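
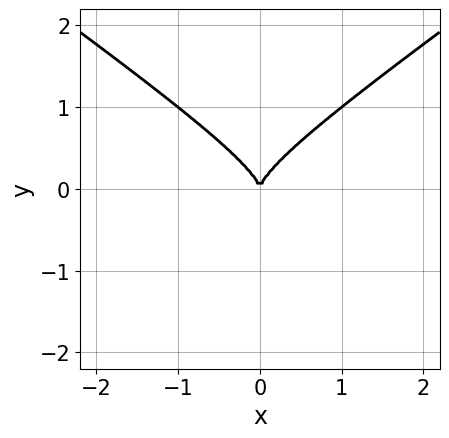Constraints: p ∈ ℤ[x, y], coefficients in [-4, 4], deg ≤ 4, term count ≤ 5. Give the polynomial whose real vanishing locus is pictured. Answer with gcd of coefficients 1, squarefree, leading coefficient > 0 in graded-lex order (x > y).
x^2*y - 2*y^3 + x^2

The degree is 3 — a generic line meets the curve in up to 3 points.
Symmetries: the x ↦ −x reflection is a symmetry, so x appears only in even powers.
Against the integer gridlines: it meets the x-axis at x = 0 (among the integer gridlines); it crosses the y-axis at the gridline y = 0.
The integer polynomial consistent with all of this is the stated p.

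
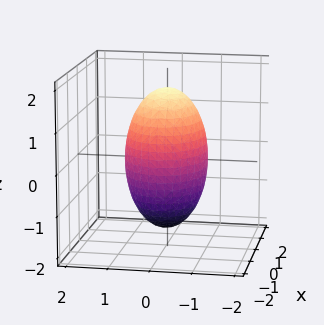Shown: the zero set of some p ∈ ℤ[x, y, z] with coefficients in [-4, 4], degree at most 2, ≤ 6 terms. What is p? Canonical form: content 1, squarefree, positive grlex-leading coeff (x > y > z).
2*x^2 + 3*y^2 + z^2 - 3

deg p = 2. A closed, bounded, convex surface; a quadric.
Symmetries: it's symmetric under x → −x, forcing even powers of x; it's symmetric under y → −y, forcing even powers of y; mirror symmetry z ↦ −z ⇒ only even powers of z.
Against the integer gridlines: the y-axis gridline crossings are at y ∈ {-1, 1}.
Solving for integer coefficients yields p as stated.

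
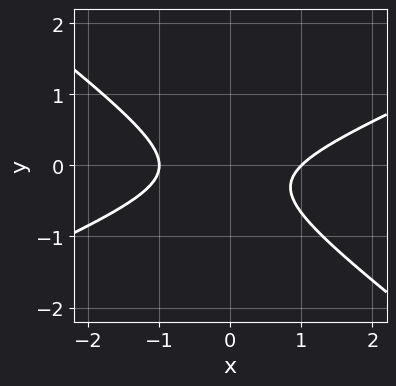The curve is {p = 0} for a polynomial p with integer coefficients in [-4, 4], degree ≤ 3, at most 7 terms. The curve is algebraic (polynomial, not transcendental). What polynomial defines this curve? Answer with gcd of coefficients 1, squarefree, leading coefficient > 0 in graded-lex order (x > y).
x^2 - x*y - 3*y^2 - y - 1

(a) Degree: a generic line meets the curve in up to 2 points, so deg p = 2.
(b) Against the integer gridlines: the x-axis gridline crossings are at x ∈ {-1, 1}; no y-intercept at any integer in the box.
(c) Together with the visible shape, these determine p as stated.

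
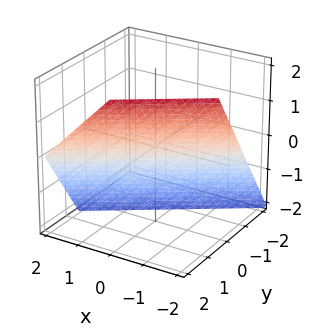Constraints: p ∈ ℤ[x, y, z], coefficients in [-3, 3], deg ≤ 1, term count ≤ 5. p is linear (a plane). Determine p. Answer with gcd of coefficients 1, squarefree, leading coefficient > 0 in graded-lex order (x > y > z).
First, degree: every cross-section is a straight line — this is a plane, so deg p = 1.
Next, observable constraints: one z-axis crossing is at z = -1; it meets the x-axis at x = -1 (among the integer gridlines).
Finally, solving for integer coefficients yields p as stated.

2*x - 3*y + 2*z + 2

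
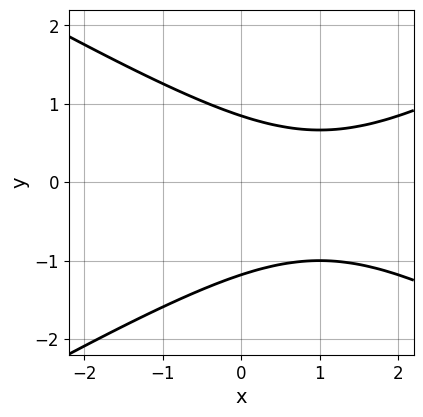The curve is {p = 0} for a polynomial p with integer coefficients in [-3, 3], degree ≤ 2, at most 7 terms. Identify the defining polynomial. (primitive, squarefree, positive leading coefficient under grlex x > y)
1. Degree: no degree-1 curve has this shape, so deg p = 2.
2. Against the integer gridlines: it misses every integer gridline on the x-axis.
3. The integer polynomial consistent with all of this is the stated p.

x^2 - 3*y^2 - 2*x - y + 3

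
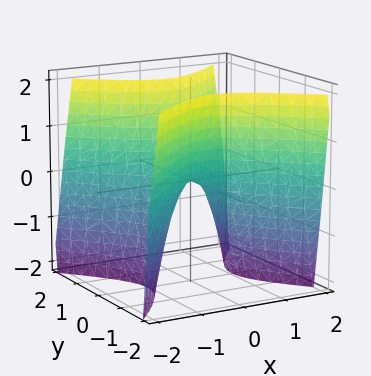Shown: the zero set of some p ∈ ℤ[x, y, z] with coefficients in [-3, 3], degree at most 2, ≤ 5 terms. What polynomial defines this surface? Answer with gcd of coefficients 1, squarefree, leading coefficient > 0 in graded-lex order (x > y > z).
First, the degree is 2 — a hyperbolic paraboloid; a quadric.
Then, symmetries: mirror symmetry x ↦ −x ⇒ only even powers of x; the y ↦ −y reflection is a symmetry, so y appears only in even powers.
Next, against the integer gridlines: it crosses the x-axis at the gridline x = 0; one y-axis crossing is at y = 0; one z-axis crossing is at z = 0.
Finally, the integer polynomial consistent with all of this is the stated p.

2*x^2 - 2*y^2 + z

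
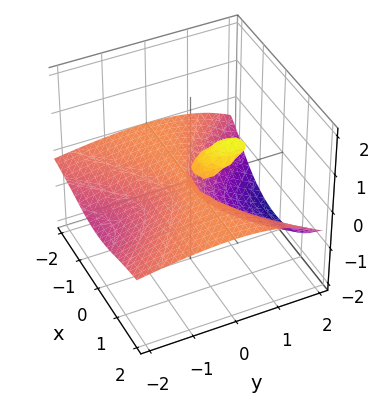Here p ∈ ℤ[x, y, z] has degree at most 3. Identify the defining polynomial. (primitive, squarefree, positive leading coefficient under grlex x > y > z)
3*x^2*z + 3*z^3 + y^2 - 3*y*z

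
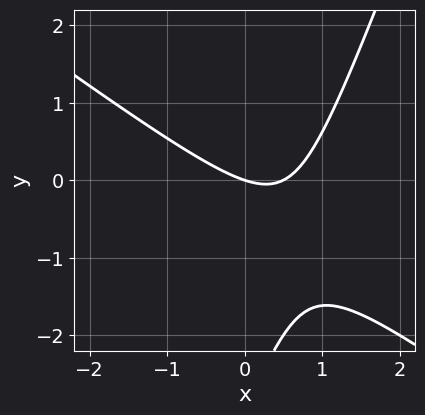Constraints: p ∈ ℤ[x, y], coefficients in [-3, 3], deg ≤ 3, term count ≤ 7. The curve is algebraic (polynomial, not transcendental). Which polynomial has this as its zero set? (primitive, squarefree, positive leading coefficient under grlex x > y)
2*x^2 + 2*x*y - y^2 - x - 3*y

The degree is 2 — a generic line meets the curve in up to 2 points.
From the visible intercepts: one x-axis crossing is at x = 0; it crosses the y-axis at the gridline y = 0.
These observations pin down the coefficients.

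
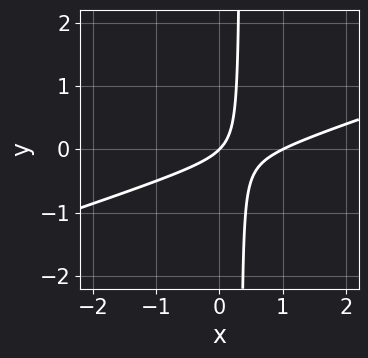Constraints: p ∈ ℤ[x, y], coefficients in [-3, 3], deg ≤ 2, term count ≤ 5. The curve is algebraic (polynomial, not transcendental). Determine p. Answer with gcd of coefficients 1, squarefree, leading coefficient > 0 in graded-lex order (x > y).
x^2 - 3*x*y - x + y

First, the degree is 2 — the shape is more complex than any degree-1 curve.
Then, against the integer gridlines: among the integer gridlines, it crosses the x-axis at x ∈ {0, 1}; one y-axis crossing is at y = 0.
Finally, the integer polynomial consistent with all of this is the stated p.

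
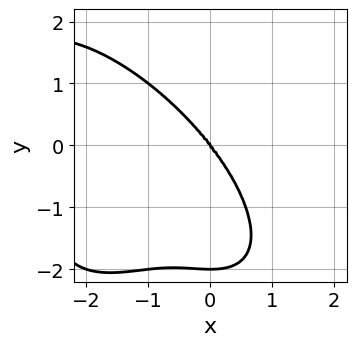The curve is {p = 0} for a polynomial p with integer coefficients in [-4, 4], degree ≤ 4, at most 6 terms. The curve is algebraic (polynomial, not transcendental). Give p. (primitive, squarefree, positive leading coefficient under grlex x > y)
x^4 + y^4 + 3*x^3 - x^2*y + 2*y^3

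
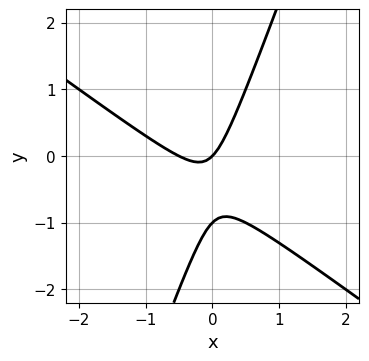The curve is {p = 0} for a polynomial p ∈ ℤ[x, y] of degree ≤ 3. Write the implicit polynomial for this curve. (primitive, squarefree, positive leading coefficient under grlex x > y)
2*x^2 + 2*x*y - y^2 + x - y

First, deg p = 2.
Then, against the integer gridlines: one x-axis crossing is at x = 0; the y-axis gridline crossings are at y ∈ {-1, 0}.
Finally, the integer polynomial consistent with all of this is the stated p.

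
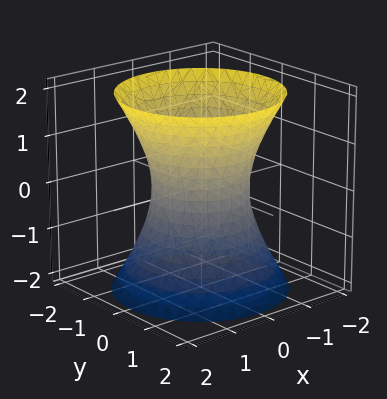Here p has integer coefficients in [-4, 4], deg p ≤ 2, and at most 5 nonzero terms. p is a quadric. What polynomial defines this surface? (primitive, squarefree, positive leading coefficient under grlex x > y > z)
(a) Degree: one connected sheet with a waist; a quadric, so deg p = 2.
(b) Symmetries: mirror symmetry z ↦ −z ⇒ only even powers of z; rotational symmetry about the z-axis ⇒ p depends on x, y only through x² + y².
(c) Checking where it meets the axes: the surface avoids every integer z-axis point in the box; a circular section at z = -1 has radius between 1 and 2; the x-axis gridline crossings are at x ∈ {-1, 1}; among the integer gridlines, it crosses the y-axis at y ∈ {-1, 1}.
(d) Fitting integer coefficients to these (and the overall shape) gives p.

2*x^2 + 2*y^2 - z^2 - 2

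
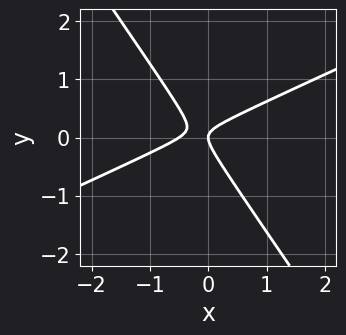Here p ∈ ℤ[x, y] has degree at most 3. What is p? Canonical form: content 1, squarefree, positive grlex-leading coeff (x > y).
(a) The degree is 2 — a generic line meets the curve in up to 2 points.
(b) Against the integer gridlines: one y-axis crossing is at y = 0; one x-axis crossing is at x = 0.
(c) Solving for integer coefficients yields p as stated.

2*x^2 - 3*x*y - 3*y^2 + x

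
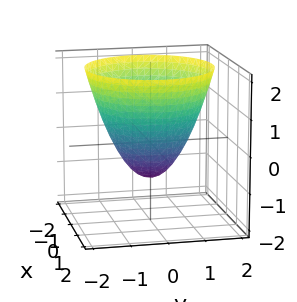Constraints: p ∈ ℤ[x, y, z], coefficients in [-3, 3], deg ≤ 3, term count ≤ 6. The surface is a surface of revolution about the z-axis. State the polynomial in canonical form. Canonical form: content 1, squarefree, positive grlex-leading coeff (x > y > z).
1. Degree: a generic line meets the surface in up to 2 points, so deg p = 2.
2. By symmetry, every cross-section ⟂ z is a circle, so x, y appear only via x² + y².
3. Reading off the gridlines: a circular section at z = 2 has radius between 1 and 2; it crosses the z-axis at the gridline z = -1.
4. These observations pin down the coefficients.

x^2 + y^2 - z - 1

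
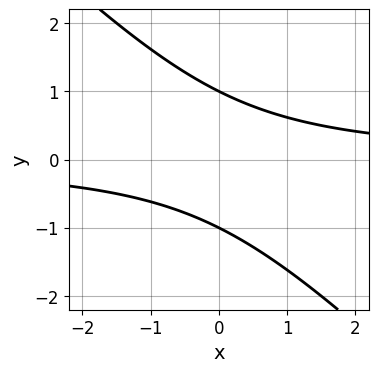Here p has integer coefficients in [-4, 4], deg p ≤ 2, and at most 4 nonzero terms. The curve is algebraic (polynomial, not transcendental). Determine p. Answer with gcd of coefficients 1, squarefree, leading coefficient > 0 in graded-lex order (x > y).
x*y + y^2 - 1

1. deg p = 2. A generic line meets the curve in up to 2 points.
2. Observable constraints: it misses every integer gridline on the x-axis; the y-axis gridline crossings are at y ∈ {-1, 1}.
3. Matching integer coefficients to the picture gives p.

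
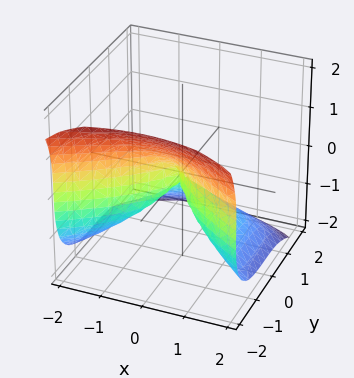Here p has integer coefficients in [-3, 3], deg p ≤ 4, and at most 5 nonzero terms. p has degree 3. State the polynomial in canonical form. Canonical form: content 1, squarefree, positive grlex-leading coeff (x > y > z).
2*y^3 + 2*z^3 + 3*x^2

deg p = 3. The shape is more complex than any degree-2 surface.
Reading off the gridlines: one z-axis crossing is at z = 0; it meets the y-axis at y = 0 (among the integer gridlines); it meets the x-axis at x = 0 (among the integer gridlines).
Putting this together gives p.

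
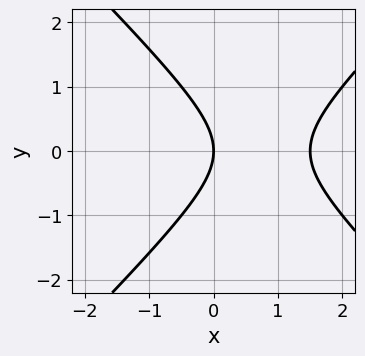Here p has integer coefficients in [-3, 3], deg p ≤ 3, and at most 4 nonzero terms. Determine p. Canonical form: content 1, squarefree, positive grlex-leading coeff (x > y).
2*x^2 - 2*y^2 - 3*x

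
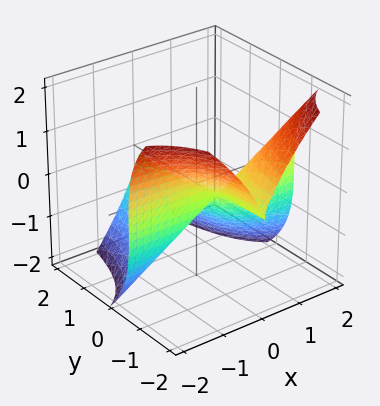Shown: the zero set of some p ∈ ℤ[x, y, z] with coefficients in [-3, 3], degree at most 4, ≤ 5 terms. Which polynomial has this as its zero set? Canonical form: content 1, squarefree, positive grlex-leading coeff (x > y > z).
First, degree: no degree-2 surface has this shape, so deg p = 3.
Next, checking where it meets the axes: every point of the y-axis in the box is on the surface; it meets the z-axis at z = 0 (among the integer gridlines); one x-axis crossing is at x = 0.
Finally, putting this together gives p.

3*x^2*y + z^3 + 2*x^2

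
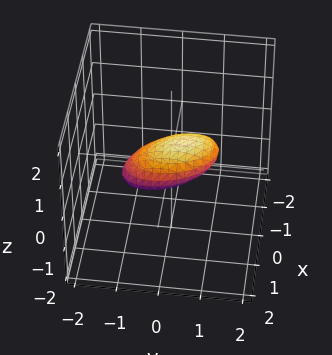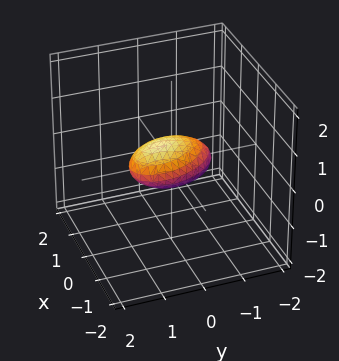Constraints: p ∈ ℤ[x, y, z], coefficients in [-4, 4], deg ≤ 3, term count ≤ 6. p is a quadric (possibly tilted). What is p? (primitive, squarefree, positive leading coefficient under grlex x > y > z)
2*x^2 + x*y + y^2 - y*z + 3*z^2 - 1

1. deg p = 2. No degree-1 surface has this shape.
2. From the axis intercepts and sections: the y-axis gridline crossings are at y ∈ {-1, 1}.
3. Solving for integer coefficients yields p as stated.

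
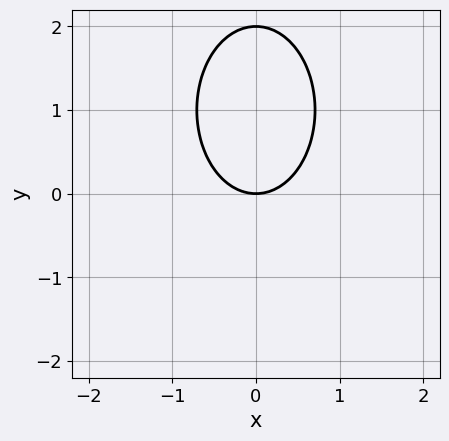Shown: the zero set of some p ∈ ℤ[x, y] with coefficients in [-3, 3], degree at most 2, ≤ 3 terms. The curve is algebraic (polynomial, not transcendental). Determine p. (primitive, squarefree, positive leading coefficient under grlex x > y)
2*x^2 + y^2 - 2*y

Degree: no degree-1 curve has this shape, so deg p = 2.
Symmetries: the x ↦ −x reflection is a symmetry, so x appears only in even powers.
Checking where it meets the axes: the y-axis gridline crossings are at y ∈ {0, 2}; it meets the x-axis at x = 0 (among the integer gridlines).
Together with the visible shape, these determine p as stated.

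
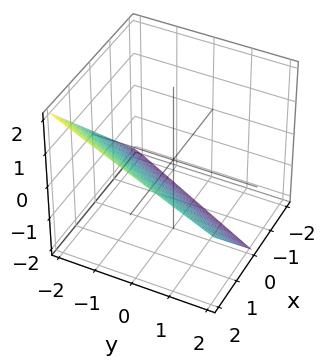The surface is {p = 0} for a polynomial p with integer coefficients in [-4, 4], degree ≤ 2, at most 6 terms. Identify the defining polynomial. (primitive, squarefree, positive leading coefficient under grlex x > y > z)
2*x - y - 2*z - 2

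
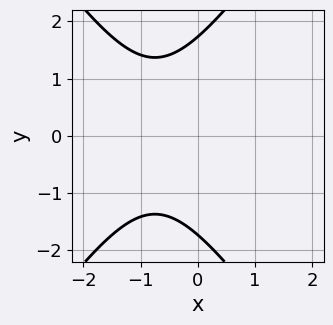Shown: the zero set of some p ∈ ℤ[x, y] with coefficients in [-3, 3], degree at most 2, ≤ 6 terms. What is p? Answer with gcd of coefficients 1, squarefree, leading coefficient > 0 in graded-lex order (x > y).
2*x^2 - y^2 + 3*x + 3

Degree: the shape is more complex than any degree-1 curve, so deg p = 2.
Symmetries: it's symmetric under y → −y, forcing even powers of y.
Against the integer gridlines: it misses every integer gridline on the x-axis.
These observations pin down the coefficients.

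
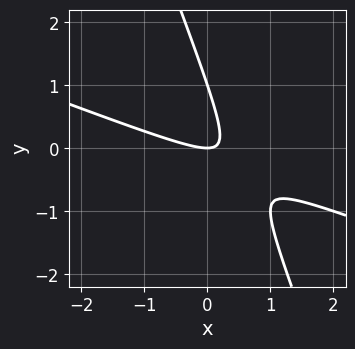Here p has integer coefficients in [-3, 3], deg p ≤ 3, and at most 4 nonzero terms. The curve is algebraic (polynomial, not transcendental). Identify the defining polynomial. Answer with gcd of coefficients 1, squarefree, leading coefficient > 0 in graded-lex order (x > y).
First, deg p = 2.
Next, against the integer gridlines: the y-axis gridline crossings are at y ∈ {0, 1}; it crosses the x-axis at the gridline x = 0.
Finally, matching integer coefficients to the picture gives p.

x^2 + 3*x*y + y^2 - y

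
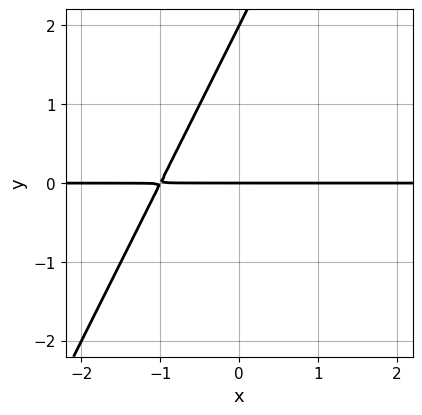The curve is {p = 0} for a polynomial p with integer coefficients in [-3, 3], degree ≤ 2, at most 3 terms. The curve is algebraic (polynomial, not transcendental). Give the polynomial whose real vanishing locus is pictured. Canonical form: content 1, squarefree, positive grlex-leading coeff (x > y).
(a) The degree is 2 — no degree-1 curve has this shape.
(b) Observable constraints: the visible x-axis segment lies entirely on the curve; the y-axis gridline crossings are at y ∈ {0, 2}.
(c) Together with the visible shape, these determine p as stated.

2*x*y - y^2 + 2*y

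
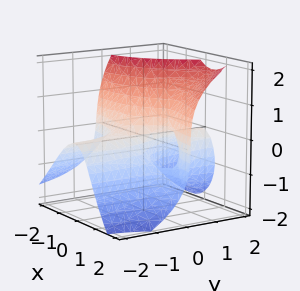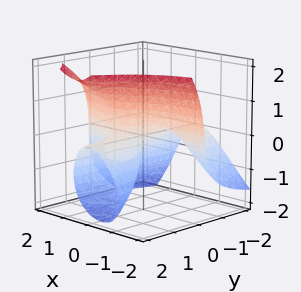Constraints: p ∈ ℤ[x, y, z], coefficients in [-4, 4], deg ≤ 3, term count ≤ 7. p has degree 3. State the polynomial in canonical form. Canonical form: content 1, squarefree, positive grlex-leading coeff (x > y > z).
2*x^2*y - x*y*z - z^3 + 2*y*z - x

1. The degree is 3 — no degree-2 surface has this shape.
2. Checking where it meets the axes: one x-axis crossing is at x = 0; one z-axis crossing is at z = 0; every point of the y-axis in the box is on the surface.
3. Matching integer coefficients to the picture gives p.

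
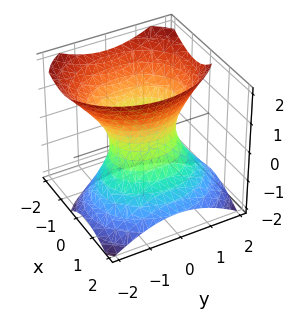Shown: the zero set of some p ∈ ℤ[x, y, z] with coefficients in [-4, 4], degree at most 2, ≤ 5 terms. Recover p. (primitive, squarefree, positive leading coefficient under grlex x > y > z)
3*x^2 + 2*x*z + 2*y^2 - 2*z^2 - 2

1. Degree: the shape is more complex than any degree-1 surface, so deg p = 2.
2. Reading off the gridlines: it misses every integer gridline on the z-axis; among the integer gridlines, it crosses the y-axis at y ∈ {-1, 1}.
3. Assembling these constraints gives the stated polynomial.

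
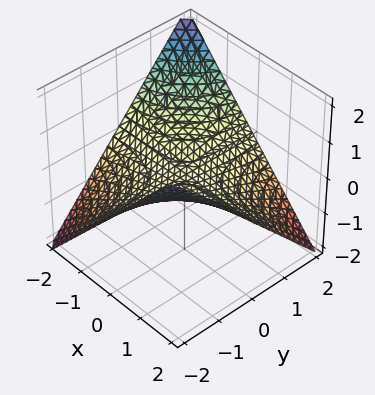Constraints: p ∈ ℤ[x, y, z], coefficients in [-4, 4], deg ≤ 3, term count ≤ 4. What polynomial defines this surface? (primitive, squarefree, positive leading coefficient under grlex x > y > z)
deg p = 2. A saddle surface; a quadric.
From the axis intercepts and sections: every point of the y-axis in the box is on the surface; every point of the x-axis in the box is on the surface; it crosses the z-axis at the gridline z = 0.
Assembling these constraints gives the stated polynomial.

x*y + 2*z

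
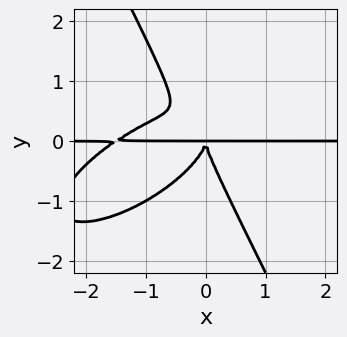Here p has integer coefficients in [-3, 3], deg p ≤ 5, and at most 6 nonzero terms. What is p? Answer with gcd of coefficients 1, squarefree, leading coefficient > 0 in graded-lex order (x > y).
2*x^3*y - 3*x^2*y^2 + 2*x*y^3 + 2*y^4 + 3*x^2*y

First, the degree is 4 — no degree-3 curve has this shape.
Then, reading off the gridlines: the visible x-axis segment lies entirely on the curve.
Finally, these observations pin down the coefficients.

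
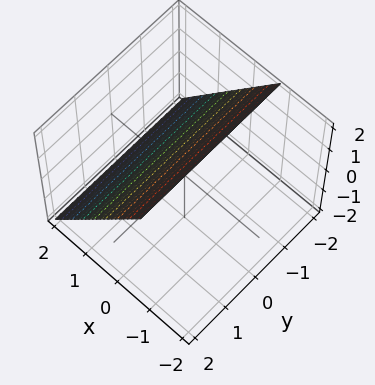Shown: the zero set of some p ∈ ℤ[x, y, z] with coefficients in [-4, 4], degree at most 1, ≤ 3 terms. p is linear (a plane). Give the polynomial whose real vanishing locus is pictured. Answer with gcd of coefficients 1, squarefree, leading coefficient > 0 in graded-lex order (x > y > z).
3*x + 2*z - 2

(a) deg p = 1.
(b) Against the integer gridlines: one z-axis crossing is at z = 1; no y-intercept at any integer in the box.
(c) Solving for integer coefficients yields p as stated.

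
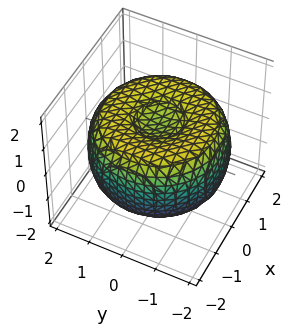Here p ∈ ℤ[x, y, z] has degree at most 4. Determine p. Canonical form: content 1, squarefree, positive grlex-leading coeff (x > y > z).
x^4 + 2*x^2*y^2 + y^4 - 3*x^2 - 3*y^2 + 3*z^2 - 2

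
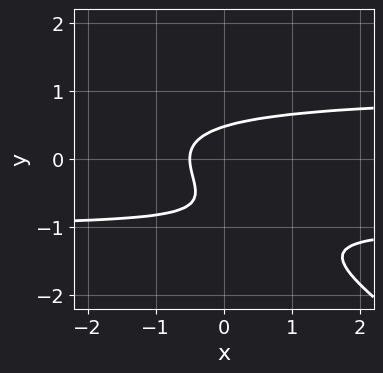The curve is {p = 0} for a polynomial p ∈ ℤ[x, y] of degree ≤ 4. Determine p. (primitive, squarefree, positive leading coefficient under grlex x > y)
2*x*y^2 + 3*y^3 + 3*y^2 - 2*x - 1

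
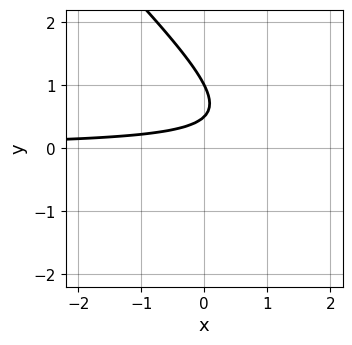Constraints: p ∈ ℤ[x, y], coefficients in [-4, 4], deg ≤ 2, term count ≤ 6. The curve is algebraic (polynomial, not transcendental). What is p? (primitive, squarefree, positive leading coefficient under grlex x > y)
2*x*y + 2*y^2 - 3*y + 1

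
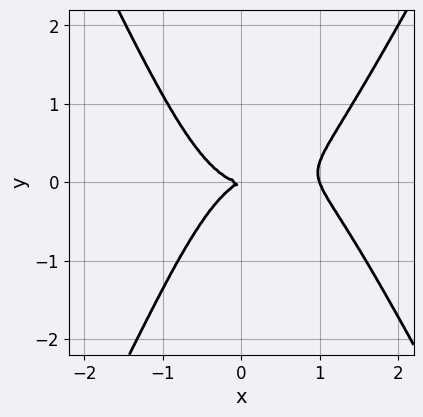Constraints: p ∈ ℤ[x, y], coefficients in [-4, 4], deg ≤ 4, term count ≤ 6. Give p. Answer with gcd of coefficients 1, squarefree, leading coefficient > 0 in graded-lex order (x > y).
3*x^4 - x^2*y^2 - 3*x^3 + x*y - 3*y^2

(a) deg p = 4. No degree-3 curve has this shape.
(b) Observable constraints: among the integer gridlines, it crosses the x-axis at x ∈ {0, 1}; it crosses the y-axis at the gridline y = 0.
(c) Matching integer coefficients to the picture gives p.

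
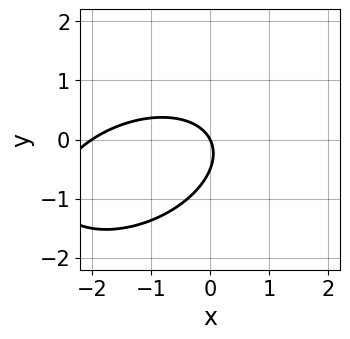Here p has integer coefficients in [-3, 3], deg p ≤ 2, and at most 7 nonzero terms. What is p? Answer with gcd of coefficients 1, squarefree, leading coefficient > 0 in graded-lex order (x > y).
x^2 - x*y + 2*y^2 + 2*x + y

The degree is 2 — a generic line meets the curve in up to 2 points.
Against the integer gridlines: among the integer gridlines, it crosses the x-axis at x ∈ {-2, 0}; one y-axis crossing is at y = 0.
Putting this together gives p.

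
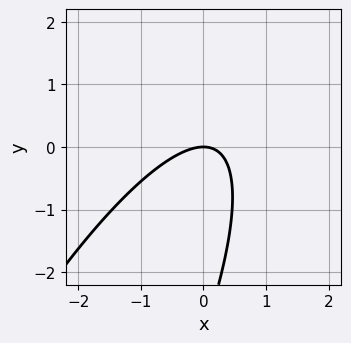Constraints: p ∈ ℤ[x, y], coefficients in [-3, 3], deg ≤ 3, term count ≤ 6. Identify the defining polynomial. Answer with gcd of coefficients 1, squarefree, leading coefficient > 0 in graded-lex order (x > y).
3*x^2 - 3*x*y + y^2 + 3*y

The degree is 2 — a generic line meets the curve in up to 2 points.
From the visible intercepts: one x-axis crossing is at x = 0; it crosses the y-axis at the gridline y = 0.
Putting this together gives p.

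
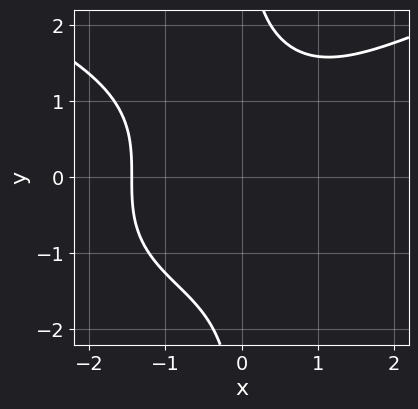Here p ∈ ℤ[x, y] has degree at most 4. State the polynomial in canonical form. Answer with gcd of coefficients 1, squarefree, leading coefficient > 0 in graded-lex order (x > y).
1. Degree: no degree-3 curve has this shape, so deg p = 4.
2. Checking where it meets the axes: no y-intercept at any integer in the box.
3. The integer polynomial consistent with all of this is the stated p.

x*y^3 - x^3 - 3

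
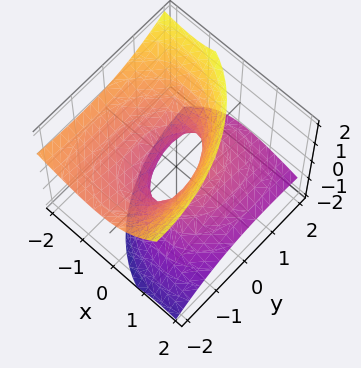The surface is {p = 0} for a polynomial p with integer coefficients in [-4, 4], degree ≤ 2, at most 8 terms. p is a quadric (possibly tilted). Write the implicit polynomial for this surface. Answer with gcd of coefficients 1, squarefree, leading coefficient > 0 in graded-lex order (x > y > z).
1. Degree: the shape is more complex than any degree-1 surface, so deg p = 2.
2. Reading off the gridlines: among the integer gridlines, it crosses the y-axis at y ∈ {-1, 1}; no z-intercept at any integer in the box.
3. Solving for integer coefficients yields p as stated.

2*x^2 + 3*x*z + y^2 + 2*y*z - 2*z^2 - 1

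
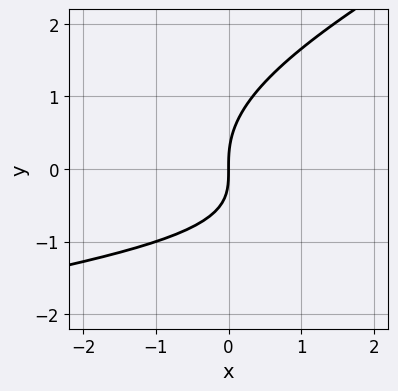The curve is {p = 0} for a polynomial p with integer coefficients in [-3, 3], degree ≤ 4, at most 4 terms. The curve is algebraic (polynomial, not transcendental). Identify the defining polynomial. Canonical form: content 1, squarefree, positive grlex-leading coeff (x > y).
x*y^2 - 2*y^3 + 2*x*y + 3*x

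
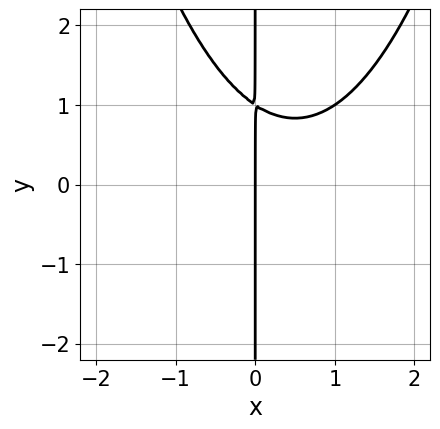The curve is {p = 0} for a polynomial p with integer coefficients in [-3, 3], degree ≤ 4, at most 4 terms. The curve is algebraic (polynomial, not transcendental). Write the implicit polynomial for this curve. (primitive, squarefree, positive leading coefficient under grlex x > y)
2*x^3 - 2*x^2 - 3*x*y + 3*x

The degree is 3 — the shape is more complex than any degree-2 curve.
Against the integer gridlines: one x-axis crossing is at x = 0; every point of the y-axis in the box is on the curve.
Fitting integer coefficients to these (and the overall shape) gives p.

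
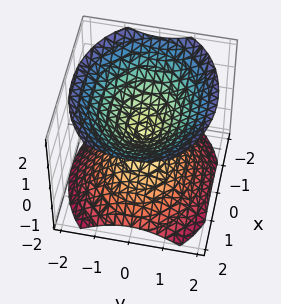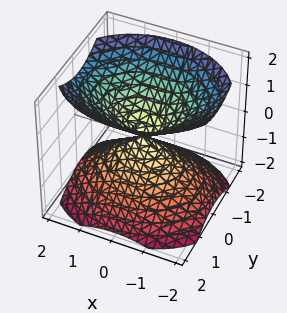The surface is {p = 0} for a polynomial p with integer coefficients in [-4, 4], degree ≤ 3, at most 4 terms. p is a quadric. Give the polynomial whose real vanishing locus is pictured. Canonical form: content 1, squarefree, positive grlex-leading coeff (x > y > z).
First, I count 2 distinct pieces. They look like related sheets of one shape, so recover p as a whole.
Next, degree: two nappes meeting at a single point; a quadric, so deg p = 2.
Then, symmetries: mirror symmetry y ↦ −y ⇒ only even powers of y; the x ↦ −x reflection is a symmetry, so x appears only in even powers; the z ↦ −z reflection is a symmetry, so z appears only in even powers.
Then, from the axis intercepts and sections: one x-axis crossing is at x = 0; it crosses the y-axis at the gridline y = 0; it crosses the z-axis at the gridline z = 0.
Finally, matching integer coefficients to the picture gives p.

2*x^2 + 3*y^2 - 3*z^2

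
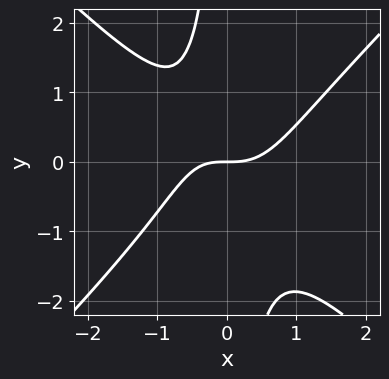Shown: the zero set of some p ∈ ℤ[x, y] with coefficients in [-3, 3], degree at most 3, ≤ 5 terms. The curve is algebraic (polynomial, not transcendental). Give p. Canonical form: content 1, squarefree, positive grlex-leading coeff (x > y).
Degree: the shape is more complex than any degree-2 curve, so deg p = 3.
Observable constraints: one y-axis crossing is at y = 0; it meets the x-axis at x = 0 (among the integer gridlines).
These observations pin down the coefficients.

3*x^3 - 3*x*y^2 - x*y - 3*y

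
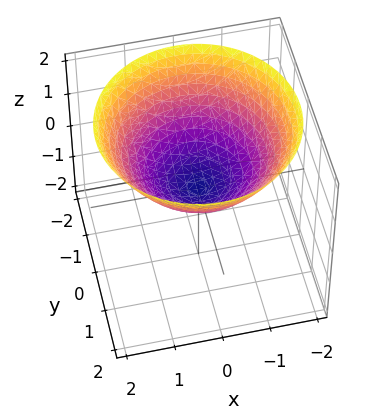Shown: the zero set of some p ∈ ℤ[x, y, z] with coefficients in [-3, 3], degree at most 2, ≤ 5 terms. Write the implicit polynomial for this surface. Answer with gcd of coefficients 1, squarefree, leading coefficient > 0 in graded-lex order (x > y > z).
x^2 + y^2 - 2*z

First, deg p = 2.
Next, by symmetry, the surface is invariant under rotation about z: p = q(x² + y², z).
Next, observable constraints: it crosses the z-axis at the gridline z = 0; one x-axis crossing is at x = 0.
Finally, solving for integer coefficients yields p as stated.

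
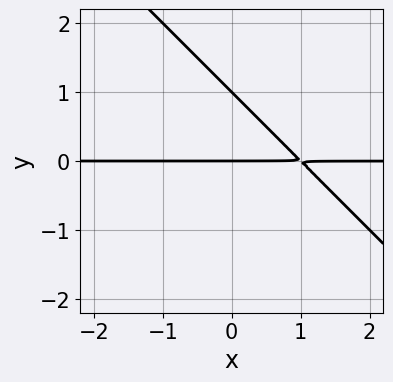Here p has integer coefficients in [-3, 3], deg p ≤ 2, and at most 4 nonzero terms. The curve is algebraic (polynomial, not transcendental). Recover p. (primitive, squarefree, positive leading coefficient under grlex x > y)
First, the degree is 2 — no degree-1 curve has this shape.
Next, from the visible intercepts: the y-axis gridline crossings are at y ∈ {0, 1}; the visible x-axis segment lies entirely on the curve.
Finally, matching integer coefficients to the picture gives p.

x*y + y^2 - y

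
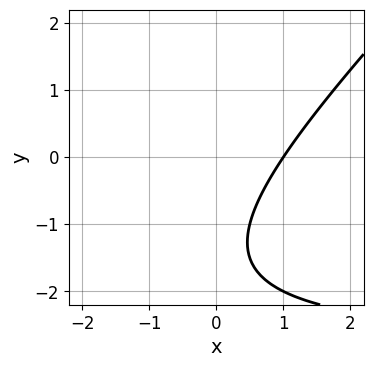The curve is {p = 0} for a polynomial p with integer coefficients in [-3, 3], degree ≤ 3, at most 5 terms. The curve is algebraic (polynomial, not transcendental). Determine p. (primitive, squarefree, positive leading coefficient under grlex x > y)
x*y - y^2 + 3*x - 3*y - 3

deg p = 2. A generic line meets the curve in up to 2 points.
From the visible intercepts: it crosses the x-axis at the gridline x = 1; no y-intercept at any integer in the box.
Matching integer coefficients to the picture gives p.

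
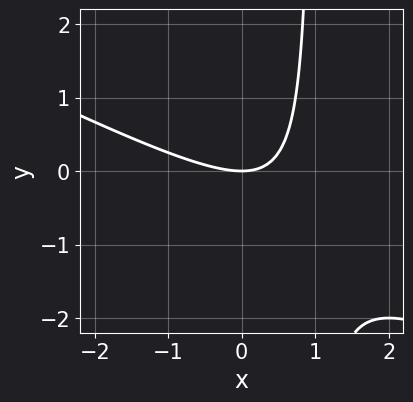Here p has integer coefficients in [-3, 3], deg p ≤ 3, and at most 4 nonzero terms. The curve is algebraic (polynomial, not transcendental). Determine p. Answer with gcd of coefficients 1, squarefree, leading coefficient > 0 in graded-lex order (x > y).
x^2 + 2*x*y - 2*y

First, deg p = 2.
Then, from the visible intercepts: it meets the x-axis at x = 0 (among the integer gridlines); it crosses the y-axis at the gridline y = 0.
Finally, solving for integer coefficients yields p as stated.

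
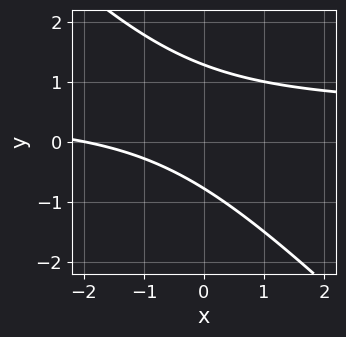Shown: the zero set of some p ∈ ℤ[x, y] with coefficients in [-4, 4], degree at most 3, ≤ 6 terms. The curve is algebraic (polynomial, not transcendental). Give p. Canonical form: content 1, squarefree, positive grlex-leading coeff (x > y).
First, deg p = 2. A generic line meets the curve in up to 2 points.
Next, reading off the gridlines: it meets the x-axis at x = -2 (among the integer gridlines).
Finally, assembling these constraints gives the stated polynomial.

2*x*y + 2*y^2 - x - y - 2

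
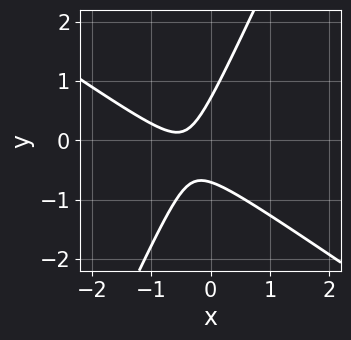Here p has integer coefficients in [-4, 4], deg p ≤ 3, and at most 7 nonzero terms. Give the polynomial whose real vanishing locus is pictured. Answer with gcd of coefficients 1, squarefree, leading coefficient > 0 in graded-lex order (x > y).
Degree: a generic line meets the curve in up to 2 points, so deg p = 2.
From the visible intercepts: the curve avoids every integer x-axis point in the box.
The integer polynomial consistent with all of this is the stated p.

3*x^2 + 3*x*y - 2*y^2 + 3*x + 1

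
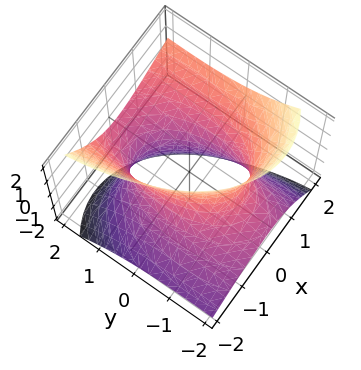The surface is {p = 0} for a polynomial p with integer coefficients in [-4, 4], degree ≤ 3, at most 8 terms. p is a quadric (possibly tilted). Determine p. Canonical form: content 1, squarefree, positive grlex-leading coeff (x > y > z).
3*x^2 - 3*x*z + y^2 - 3*y*z - 2*z^2 - 3

(a) Degree: no degree-1 surface has this shape, so deg p = 2.
(b) Reading off the gridlines: no z-intercept at any integer in the box; among the integer gridlines, it crosses the x-axis at x ∈ {-1, 1}.
(c) These observations pin down the coefficients.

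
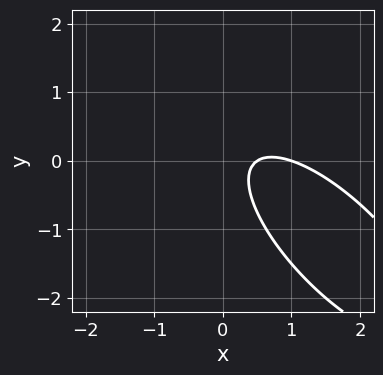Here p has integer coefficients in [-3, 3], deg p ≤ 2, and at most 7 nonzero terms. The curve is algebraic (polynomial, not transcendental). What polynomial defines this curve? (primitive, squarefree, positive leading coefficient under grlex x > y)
2*x^2 + 3*x*y + 2*y^2 - 3*x + 1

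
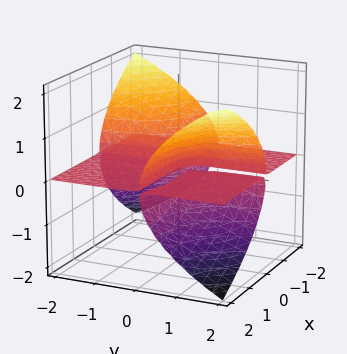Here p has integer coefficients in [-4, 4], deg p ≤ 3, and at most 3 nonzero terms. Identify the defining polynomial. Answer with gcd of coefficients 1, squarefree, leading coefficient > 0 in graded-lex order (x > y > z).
3*x*y*z - 3*z^3 + y*z

First, there are 3 components. They look like related sheets of one shape, so recover p as a whole.
Next, the degree is 3 — no degree-2 surface has this shape.
Next, from the axis intercepts and sections: every point of the y-axis in the box is on the surface; the visible x-axis segment lies entirely on the surface; it crosses the z-axis at the gridline z = 0.
Finally, assembling these constraints gives the stated polynomial.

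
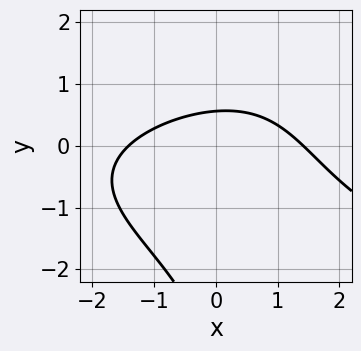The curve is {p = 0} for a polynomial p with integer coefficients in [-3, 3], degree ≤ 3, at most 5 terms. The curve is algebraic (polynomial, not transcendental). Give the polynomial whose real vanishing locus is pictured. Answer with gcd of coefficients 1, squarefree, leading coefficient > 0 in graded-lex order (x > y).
First, degree: no degree-2 curve has this shape, so deg p = 3.
Finally, matching integer coefficients to the picture gives p.

x*y^2 - x^2 - y^2 - 3*y + 2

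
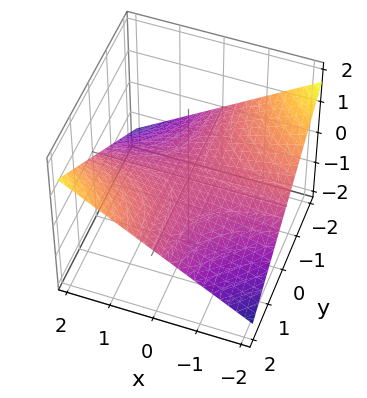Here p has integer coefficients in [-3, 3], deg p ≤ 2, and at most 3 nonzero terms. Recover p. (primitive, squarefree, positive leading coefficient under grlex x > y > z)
x*y - 3*z

(a) Degree: a saddle surface; a quadric, so deg p = 2.
(b) Reading off the gridlines: every point of the x-axis in the box is on the surface; every point of the y-axis in the box is on the surface.
(c) Assembling these constraints gives the stated polynomial.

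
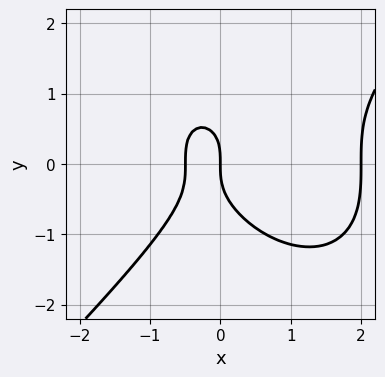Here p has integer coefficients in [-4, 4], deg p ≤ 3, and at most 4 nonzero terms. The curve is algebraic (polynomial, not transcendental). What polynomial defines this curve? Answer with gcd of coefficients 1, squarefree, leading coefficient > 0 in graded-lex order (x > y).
2*x^3 - 2*y^3 - 3*x^2 - 2*x

(a) Degree: no degree-2 curve has this shape, so deg p = 3.
(b) From the visible intercepts: among the integer gridlines, it crosses the x-axis at x ∈ {0, 2}; one y-axis crossing is at y = 0.
(c) Fitting integer coefficients to these (and the overall shape) gives p.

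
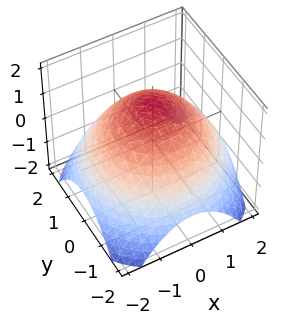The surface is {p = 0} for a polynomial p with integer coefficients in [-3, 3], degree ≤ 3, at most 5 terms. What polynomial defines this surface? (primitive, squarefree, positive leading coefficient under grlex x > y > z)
(a) The degree is 2 — the shape is more complex than any degree-1 surface.
(b) Symmetries: the z-axis is an axis of rotation, so x and y enter only as x² + y².
(c) Observable constraints: a circular section at z = 1 has radius exactly 1.
(d) Matching integer coefficients to the picture gives p.

x^2 + y^2 + 2*z - 3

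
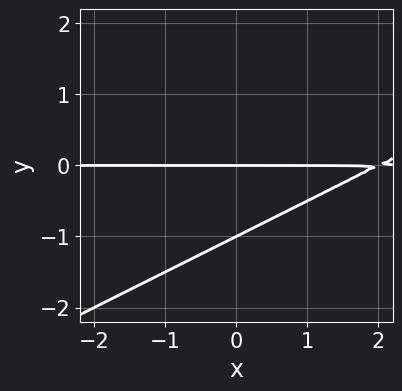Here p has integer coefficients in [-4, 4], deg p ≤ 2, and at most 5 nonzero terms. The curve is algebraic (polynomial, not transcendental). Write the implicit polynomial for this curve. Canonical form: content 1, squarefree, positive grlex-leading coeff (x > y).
x*y - 2*y^2 - 2*y

1. deg p = 2. The shape is more complex than any degree-1 curve.
2. From the axis intercepts and sections: among the integer gridlines, it crosses the y-axis at y ∈ {-1, 0}; the visible x-axis segment lies entirely on the curve.
3. Fitting integer coefficients to these (and the overall shape) gives p.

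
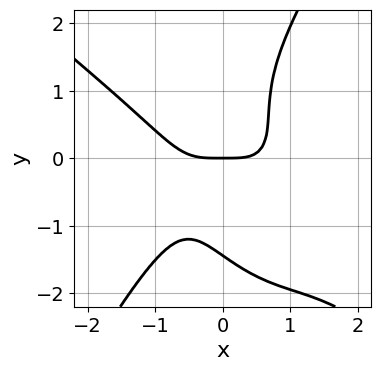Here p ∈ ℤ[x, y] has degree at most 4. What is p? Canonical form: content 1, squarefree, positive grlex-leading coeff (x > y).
3*x^4 + 3*x^3*y - y^4 + 3*x*y^2 - 3*y

(a) deg p = 4. No degree-3 curve has this shape.
(b) Reading off the gridlines: it meets the y-axis at y = 0 (among the integer gridlines); it meets the x-axis at x = 0 (among the integer gridlines).
(c) Fitting integer coefficients to these (and the overall shape) gives p.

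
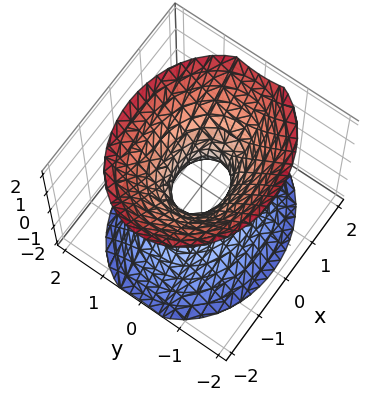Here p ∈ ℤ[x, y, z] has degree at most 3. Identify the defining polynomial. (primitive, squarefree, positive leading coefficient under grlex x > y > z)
2*x^2 + 3*y^2 - 2*z^2 - 1

1. Degree: an hourglass — one-sheet hyperboloid; a quadric, so deg p = 2.
2. Symmetries: it's symmetric under x → −x, forcing even powers of x; it's symmetric under y → −y, forcing even powers of y; the z ↦ −z reflection is a symmetry, so z appears only in even powers.
3. Against the integer gridlines: it misses every integer gridline on the z-axis.
4. Together with the visible shape, these determine p as stated.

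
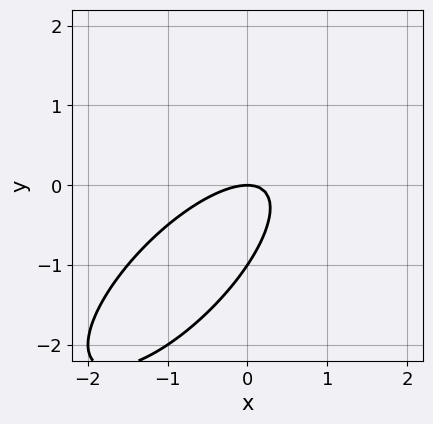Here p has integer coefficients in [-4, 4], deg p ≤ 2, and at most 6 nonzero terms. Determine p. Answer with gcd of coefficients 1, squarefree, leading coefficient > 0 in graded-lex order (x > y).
2*x^2 - 3*x*y + 2*y^2 + 2*y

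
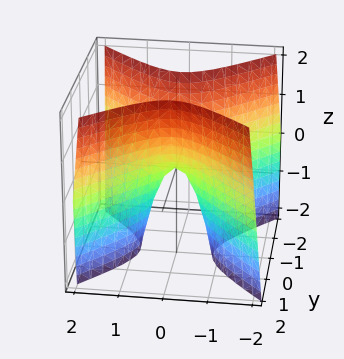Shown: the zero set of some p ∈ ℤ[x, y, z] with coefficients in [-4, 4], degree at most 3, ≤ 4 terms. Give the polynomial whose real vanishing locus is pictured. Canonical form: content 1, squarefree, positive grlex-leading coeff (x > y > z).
3*x^2 - 3*y^2 + z

First, the degree is 2 — a hyperbolic paraboloid; a quadric.
Next, symmetries: mirror symmetry y ↦ −y ⇒ only even powers of y; the x ↦ −x reflection is a symmetry, so x appears only in even powers.
Then, observable constraints: it crosses the x-axis at the gridline x = 0; one y-axis crossing is at y = 0; it crosses the z-axis at the gridline z = 0.
Finally, together with the visible shape, these determine p as stated.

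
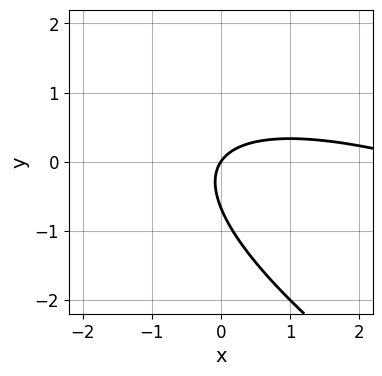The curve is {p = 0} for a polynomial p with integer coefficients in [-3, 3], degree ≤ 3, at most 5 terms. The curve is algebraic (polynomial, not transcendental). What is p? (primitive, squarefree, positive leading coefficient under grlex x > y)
x^2 + 3*x*y + 3*y^2 - 3*x + 2*y

First, the degree is 2 — a generic line meets the curve in up to 2 points.
Then, from the visible intercepts: it meets the x-axis at x = 0 (among the integer gridlines); it meets the y-axis at y = 0 (among the integer gridlines).
Finally, assembling these constraints gives the stated polynomial.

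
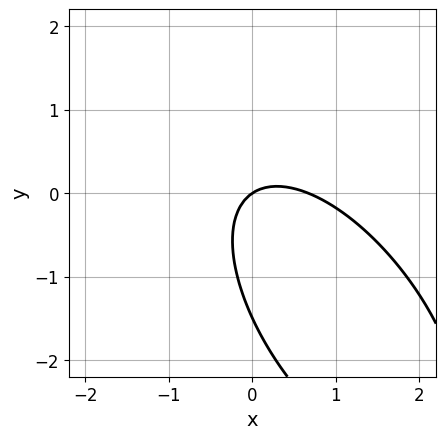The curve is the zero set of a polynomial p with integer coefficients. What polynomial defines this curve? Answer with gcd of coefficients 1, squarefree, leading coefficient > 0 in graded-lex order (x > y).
3*x^2 + 3*x*y + 2*y^2 - 2*x + 3*y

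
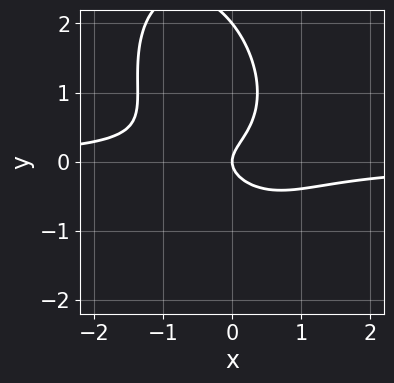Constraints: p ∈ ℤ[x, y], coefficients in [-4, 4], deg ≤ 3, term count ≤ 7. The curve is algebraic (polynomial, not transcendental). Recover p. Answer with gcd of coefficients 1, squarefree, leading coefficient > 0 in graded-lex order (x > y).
Degree: no degree-2 curve has this shape, so deg p = 3.
From the axis intercepts and sections: it crosses the x-axis at the gridline x = 0; the y-axis gridline crossings are at y ∈ {0, 2}.
Matching integer coefficients to the picture gives p.

2*x^2*y + x*y^2 + y^3 - 2*y^2 + x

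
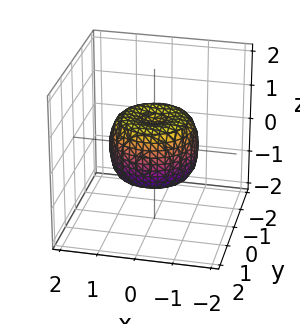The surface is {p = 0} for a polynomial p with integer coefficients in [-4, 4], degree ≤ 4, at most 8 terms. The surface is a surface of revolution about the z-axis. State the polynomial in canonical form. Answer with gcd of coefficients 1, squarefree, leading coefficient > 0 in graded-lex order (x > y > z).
The degree is 4 — no degree-3 surface has this shape.
Symmetries: rotational symmetry about the z-axis ⇒ p depends on x, y only through x² + y².
Checking where it meets the axes: a circular section at z = 0 has radius between 1 and 2.
Matching integer coefficients to the picture gives p.

2*x^4 + 4*x^2*y^2 + 2*y^4 - 2*x^2 - 2*y^2 + 2*z^2 - 1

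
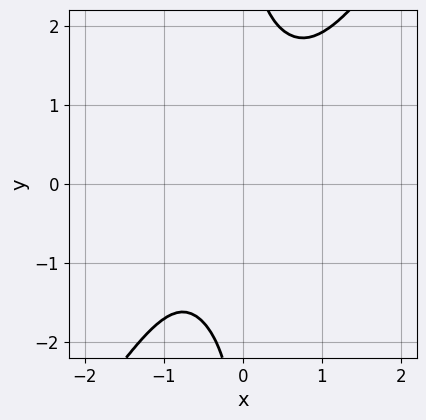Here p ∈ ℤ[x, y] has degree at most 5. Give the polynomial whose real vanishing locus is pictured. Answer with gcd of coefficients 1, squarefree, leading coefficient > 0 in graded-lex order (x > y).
1. Degree: the shape is more complex than any degree-3 curve, so deg p = 4.
2. Checking where it meets the axes: the curve avoids every integer x-axis point in the box; it misses every integer gridline on the y-axis.
3. The integer polynomial consistent with all of this is the stated p.

3*x^4 - x*y^3 + x + 3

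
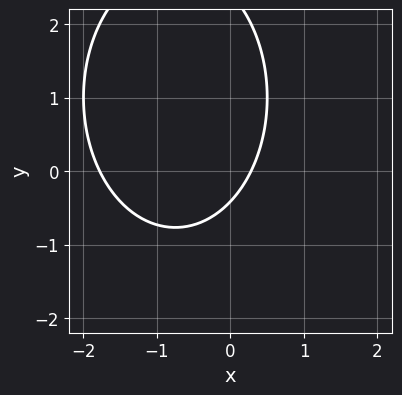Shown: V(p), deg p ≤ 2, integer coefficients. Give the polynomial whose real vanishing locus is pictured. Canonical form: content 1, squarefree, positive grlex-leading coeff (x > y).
Degree: the shape is more complex than any degree-1 curve, so deg p = 2.
The integer polynomial consistent with all of this is the stated p.

2*x^2 + y^2 + 3*x - 2*y - 1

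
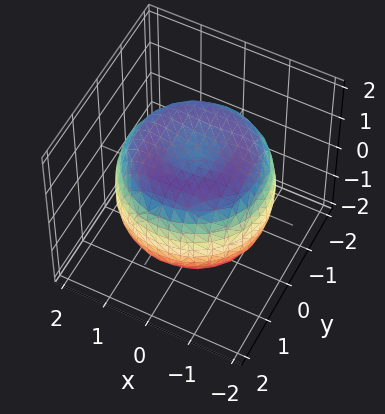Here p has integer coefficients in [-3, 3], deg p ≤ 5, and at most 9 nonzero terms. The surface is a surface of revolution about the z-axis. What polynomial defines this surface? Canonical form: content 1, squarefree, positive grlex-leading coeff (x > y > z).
x^4 + 2*x^2*y^2 + y^4 - 2*x^2 - 2*y^2 + 2*z^2 - 2

Degree: the shape is more complex than any degree-3 surface, so deg p = 4.
Symmetries: every cross-section ⟂ z is a circle, so x, y appear only via x² + y².
From the visible intercepts: a circular section at z = 0 has radius between 1 and 2; the z-axis gridline crossings are at z ∈ {-1, 1}.
Assembling these constraints gives the stated polynomial.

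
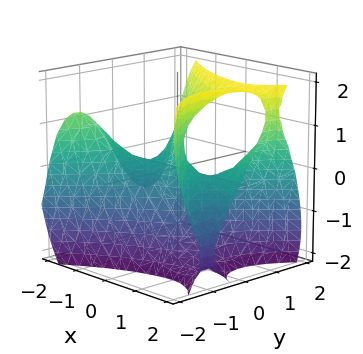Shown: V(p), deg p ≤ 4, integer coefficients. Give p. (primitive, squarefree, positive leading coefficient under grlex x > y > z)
1. Degree: no degree-2 surface has this shape, so deg p = 3.
2. From the visible intercepts: one z-axis crossing is at z = 0; the visible x-axis segment lies entirely on the surface.
3. Together with the visible shape, these determine p as stated.

3*x^2*y - 3*y^3 + z^3 - 3*x*z - 3*y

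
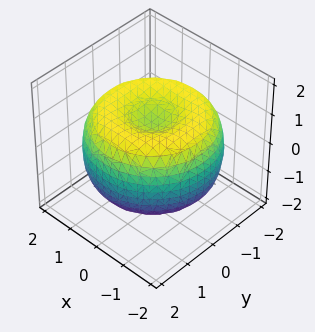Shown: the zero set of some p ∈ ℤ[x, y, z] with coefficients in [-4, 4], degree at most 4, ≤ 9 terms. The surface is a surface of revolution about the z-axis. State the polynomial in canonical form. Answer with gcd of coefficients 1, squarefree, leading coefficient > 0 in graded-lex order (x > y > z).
(a) deg p = 4. A generic line meets the surface in up to 4 points.
(b) By symmetry, every cross-section ⟂ z is a circle, so x, y appear only via x² + y².
(c) Against the integer gridlines: a circular section at z = 1 has radius between 0 and 1.
(d) The integer polynomial consistent with all of this is the stated p.

x^4 + 2*x^2*y^2 + y^4 - 3*x^2 - 3*y^2 + 3*z^2 - 2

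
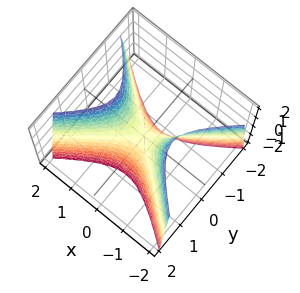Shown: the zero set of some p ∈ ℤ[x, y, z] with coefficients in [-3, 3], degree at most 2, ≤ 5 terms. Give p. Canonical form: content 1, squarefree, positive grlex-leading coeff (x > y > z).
deg p = 2. A hyperbolic paraboloid; a quadric.
Symmetries: mirror symmetry x ↦ −x ⇒ only even powers of x; it's symmetric under y → −y, forcing even powers of y.
Observable constraints: one y-axis crossing is at y = 0; one x-axis crossing is at x = 0.
Fitting integer coefficients to these (and the overall shape) gives p.

2*x^2 - 3*y^2 - z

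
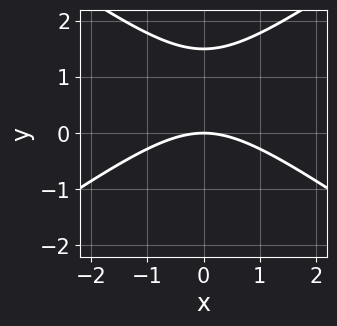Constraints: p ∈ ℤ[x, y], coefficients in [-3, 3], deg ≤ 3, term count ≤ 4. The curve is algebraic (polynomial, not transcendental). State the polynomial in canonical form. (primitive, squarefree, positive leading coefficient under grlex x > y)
First, deg p = 2. The shape is more complex than any degree-1 curve.
Next, symmetries: it's symmetric under x → −x, forcing even powers of x.
Then, from the axis intercepts and sections: it meets the x-axis at x = 0 (among the integer gridlines); it meets the y-axis at y = 0 (among the integer gridlines).
Finally, the integer polynomial consistent with all of this is the stated p.

x^2 - 2*y^2 + 3*y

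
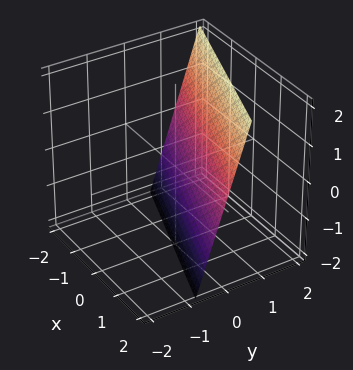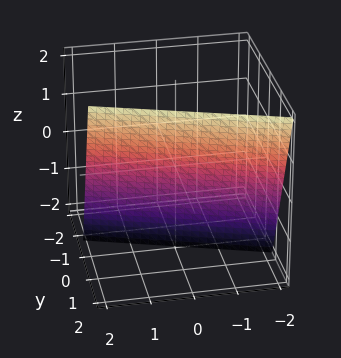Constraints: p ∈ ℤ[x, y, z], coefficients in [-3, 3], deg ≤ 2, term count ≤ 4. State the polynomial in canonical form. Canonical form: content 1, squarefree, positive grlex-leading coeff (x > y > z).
x + 3*y - z - 2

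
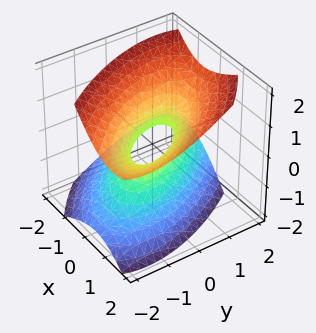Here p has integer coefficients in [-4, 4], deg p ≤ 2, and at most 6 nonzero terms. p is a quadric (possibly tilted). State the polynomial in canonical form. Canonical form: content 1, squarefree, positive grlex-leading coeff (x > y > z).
3*x^2 + 3*x*y - 2*x*z + 2*y^2 - 3*z^2 - 1

(a) The degree is 2 — no degree-1 surface has this shape.
(b) From the axis intercepts and sections: the surface avoids every integer z-axis point in the box.
(c) Together with the visible shape, these determine p as stated.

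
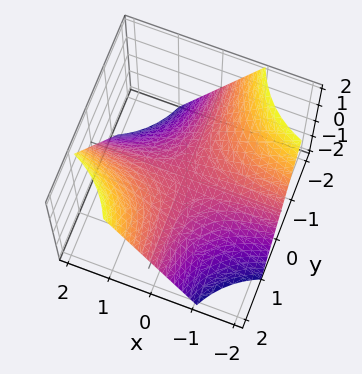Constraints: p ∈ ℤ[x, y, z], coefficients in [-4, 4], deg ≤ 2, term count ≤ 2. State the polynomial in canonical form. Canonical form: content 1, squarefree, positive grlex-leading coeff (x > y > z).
x*y - z

deg p = 2.
Observable constraints: the visible y-axis segment lies entirely on the surface; it crosses the z-axis at the gridline z = 0; the visible x-axis segment lies entirely on the surface.
Assembling these constraints gives the stated polynomial.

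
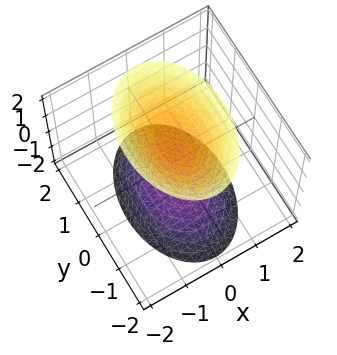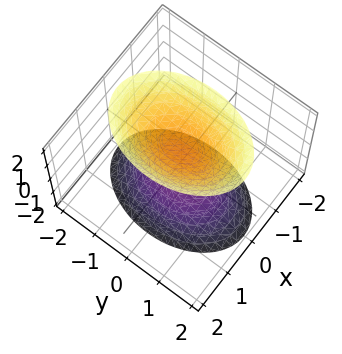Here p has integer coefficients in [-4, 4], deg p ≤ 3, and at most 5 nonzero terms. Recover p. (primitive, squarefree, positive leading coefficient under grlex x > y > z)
2*x^2 + y^2 - z^2 + 1

(a) The picture has 2 separate pieces. They look like related sheets of one shape, so recover p as a whole.
(b) Degree: two sheets facing apart; a quadric, so deg p = 2.
(c) Symmetries: the y ↦ −y reflection is a symmetry, so y appears only in even powers; mirror symmetry x ↦ −x ⇒ only even powers of x; mirror symmetry z ↦ −z ⇒ only even powers of z.
(d) Reading off the gridlines: among the integer gridlines, it crosses the z-axis at z ∈ {-1, 1}; no x-intercept at any integer in the box; the surface avoids every integer y-axis point in the box.
(e) Together with the visible shape, these determine p as stated.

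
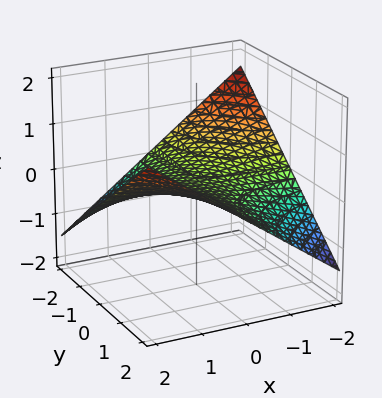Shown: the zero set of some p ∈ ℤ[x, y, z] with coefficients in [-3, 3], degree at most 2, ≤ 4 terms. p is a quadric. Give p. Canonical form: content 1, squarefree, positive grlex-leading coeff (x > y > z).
x*y - 3*z

1. deg p = 2. A saddle surface; a quadric.
2. Observable constraints: one z-axis crossing is at z = 0; the visible x-axis segment lies entirely on the surface; every point of the y-axis in the box is on the surface.
3. Putting this together gives p.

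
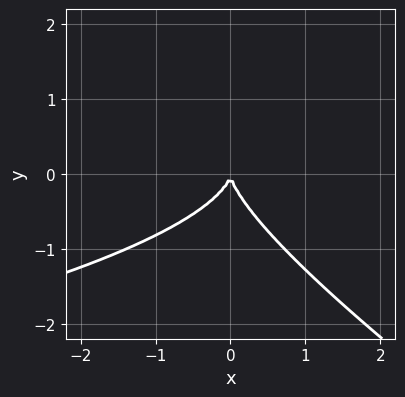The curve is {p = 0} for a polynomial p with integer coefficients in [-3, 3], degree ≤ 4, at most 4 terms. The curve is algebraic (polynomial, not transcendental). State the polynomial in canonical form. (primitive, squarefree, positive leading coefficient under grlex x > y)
2*x*y^2 + 3*y^3 + 3*x^2

(a) The degree is 3 — no degree-2 curve has this shape.
(b) Against the integer gridlines: it meets the x-axis at x = 0 (among the integer gridlines); it crosses the y-axis at the gridline y = 0.
(c) Solving for integer coefficients yields p as stated.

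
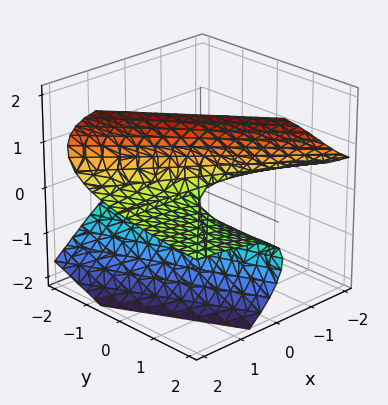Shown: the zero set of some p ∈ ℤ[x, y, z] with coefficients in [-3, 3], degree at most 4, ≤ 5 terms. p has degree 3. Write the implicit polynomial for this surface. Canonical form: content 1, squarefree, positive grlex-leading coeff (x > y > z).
z^3 - 3*x*z - 2*y*z - y

Degree: the shape is more complex than any degree-2 surface, so deg p = 3.
Checking where it meets the axes: one y-axis crossing is at y = 0; every point of the x-axis in the box is on the surface; one z-axis crossing is at z = 0.
Putting this together gives p.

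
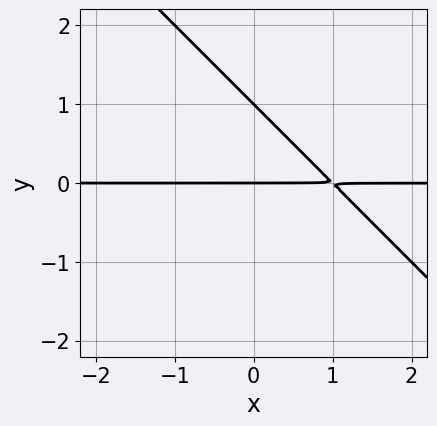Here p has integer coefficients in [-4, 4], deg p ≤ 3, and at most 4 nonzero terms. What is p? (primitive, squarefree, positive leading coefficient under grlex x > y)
x*y + y^2 - y

(a) The degree is 2 — the shape is more complex than any degree-1 curve.
(b) From the axis intercepts and sections: among the integer gridlines, it crosses the y-axis at y ∈ {0, 1}; every point of the x-axis in the box is on the curve.
(c) Putting this together gives p.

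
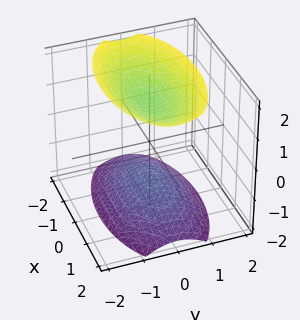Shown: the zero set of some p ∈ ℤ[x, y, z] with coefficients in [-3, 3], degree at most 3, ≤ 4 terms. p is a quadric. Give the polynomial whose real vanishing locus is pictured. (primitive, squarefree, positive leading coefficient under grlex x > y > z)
x^2 + 3*y^2 - 2*z^2 + 3

First, the picture has 2 separate pieces. They look like related sheets of one shape, so recover p as a whole.
Next, degree: two separate bowl-shaped sheets opening away from each other; a quadric, so deg p = 2.
Next, symmetries: it's symmetric under x → −x, forcing even powers of x; mirror symmetry z ↦ −z ⇒ only even powers of z; the y ↦ −y reflection is a symmetry, so y appears only in even powers.
Next, from the axis intercepts and sections: the surface avoids every integer y-axis point in the box; it misses every integer gridline on the x-axis.
Finally, together with the visible shape, these determine p as stated.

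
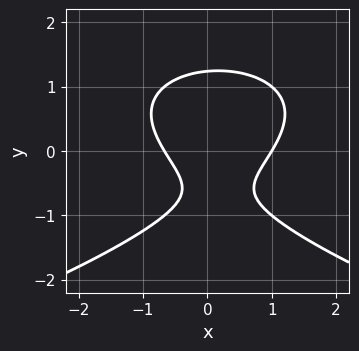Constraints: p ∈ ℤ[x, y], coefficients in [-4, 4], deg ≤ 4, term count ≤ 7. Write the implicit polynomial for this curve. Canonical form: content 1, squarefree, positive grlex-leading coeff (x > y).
3*y^3 + 3*x^2 - x - 3*y - 2

Degree: no degree-2 curve has this shape, so deg p = 3.
Against the integer gridlines: it meets the x-axis at x = 1 (among the integer gridlines).
Putting this together gives p.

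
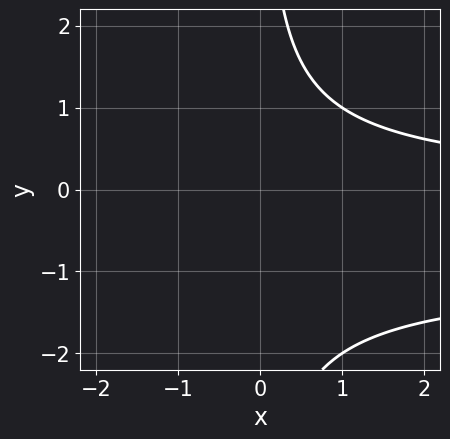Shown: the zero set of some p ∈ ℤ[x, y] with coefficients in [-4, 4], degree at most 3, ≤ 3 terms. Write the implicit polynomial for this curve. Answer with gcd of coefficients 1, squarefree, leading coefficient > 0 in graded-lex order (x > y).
x*y^2 + x*y - 2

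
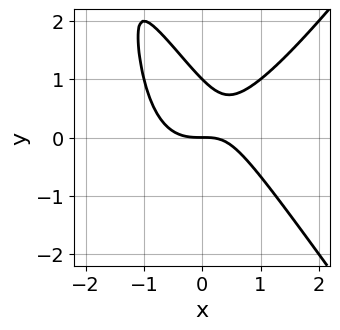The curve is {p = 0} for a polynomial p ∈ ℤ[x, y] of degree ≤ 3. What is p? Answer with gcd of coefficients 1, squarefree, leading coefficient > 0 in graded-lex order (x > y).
2*x^3 - x*y^2 - x*y - 2*y^2 + 2*y

(a) The degree is 3 — no degree-2 curve has this shape.
(b) Checking where it meets the axes: it meets the x-axis at x = 0 (among the integer gridlines); among the integer gridlines, it crosses the y-axis at y ∈ {0, 1}.
(c) The integer polynomial consistent with all of this is the stated p.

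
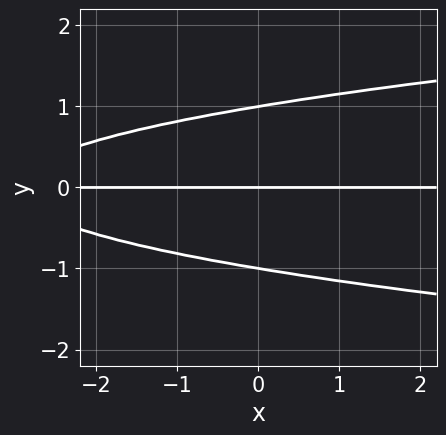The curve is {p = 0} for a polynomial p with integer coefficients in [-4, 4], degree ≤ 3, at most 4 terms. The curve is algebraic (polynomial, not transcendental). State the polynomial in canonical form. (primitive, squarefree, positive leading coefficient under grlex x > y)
3*y^3 - x*y - 3*y

First, degree: no degree-2 curve has this shape, so deg p = 3.
Then, observable constraints: the y-axis gridline crossings are at y ∈ {-1, 0, 1}; every point of the x-axis in the box is on the curve.
Finally, matching integer coefficients to the picture gives p.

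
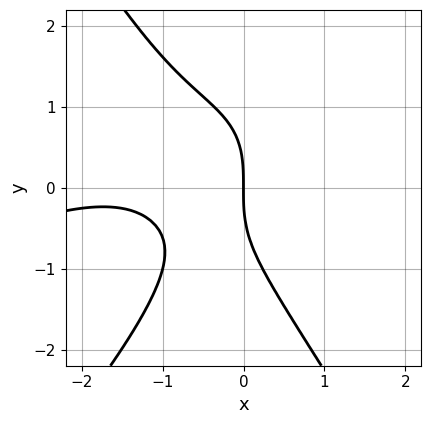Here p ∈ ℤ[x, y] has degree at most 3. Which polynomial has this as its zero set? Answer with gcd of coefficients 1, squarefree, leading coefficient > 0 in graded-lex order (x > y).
x^3 - 2*x^2*y + y^3 + 3*x^2 + 3*x

First, deg p = 3. The shape is more complex than any degree-2 curve.
Then, reading off the gridlines: it meets the y-axis at y = 0 (among the integer gridlines); one x-axis crossing is at x = 0.
Finally, fitting integer coefficients to these (and the overall shape) gives p.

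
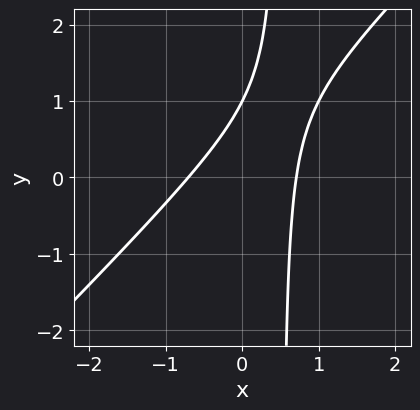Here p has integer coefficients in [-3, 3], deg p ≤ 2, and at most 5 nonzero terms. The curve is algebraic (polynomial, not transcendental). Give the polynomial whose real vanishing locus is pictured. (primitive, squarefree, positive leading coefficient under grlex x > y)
First, deg p = 2. A generic line meets the curve in up to 2 points.
Then, reading off the gridlines: one y-axis crossing is at y = 1.
Finally, matching integer coefficients to the picture gives p.

2*x^2 - 2*x*y + y - 1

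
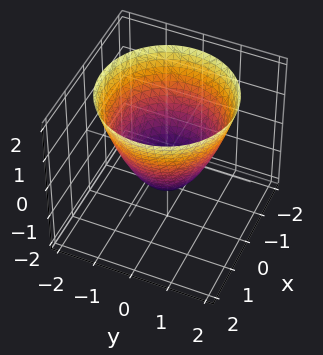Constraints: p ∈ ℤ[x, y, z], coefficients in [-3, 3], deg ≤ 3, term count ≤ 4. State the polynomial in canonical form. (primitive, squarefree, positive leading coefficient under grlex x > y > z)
1. Degree: no degree-1 surface has this shape, so deg p = 2.
2. By symmetry, every cross-section ⟂ z is a circle, so x, y appear only via x² + y².
3. Reading off the gridlines: the x-axis gridline crossings are at x ∈ {-1, 1}; the y-axis gridline crossings are at y ∈ {-1, 1}.
4. These observations pin down the coefficients. Check: (0, 0, -1) on the z-axis lies on the surface, and p(0, 0, -1) = 0. ✓

x^2 + y^2 - z - 1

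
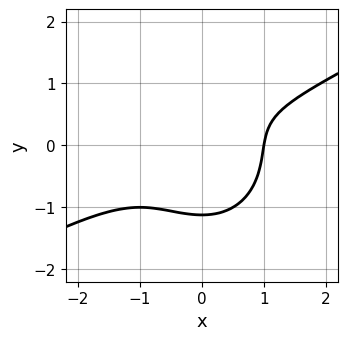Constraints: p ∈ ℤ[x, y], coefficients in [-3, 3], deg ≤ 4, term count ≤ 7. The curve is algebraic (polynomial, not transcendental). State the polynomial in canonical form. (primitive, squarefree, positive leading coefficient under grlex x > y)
2*x^3 - 3*x^2*y - 3*y^3 + 2*y - 2

1. The degree is 3 — the shape is more complex than any degree-2 curve.
2. From the visible intercepts: it meets the x-axis at x = 1 (among the integer gridlines).
3. Together with the visible shape, these determine p as stated.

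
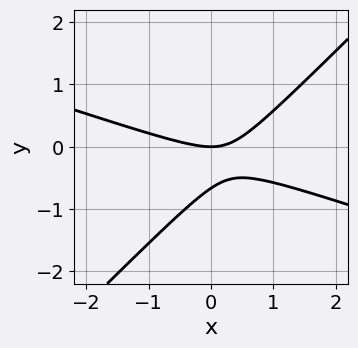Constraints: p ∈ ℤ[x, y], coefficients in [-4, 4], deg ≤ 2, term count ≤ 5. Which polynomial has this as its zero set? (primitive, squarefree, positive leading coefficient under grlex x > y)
(a) Degree: a generic line meets the curve in up to 2 points, so deg p = 2.
(b) Observable constraints: one x-axis crossing is at x = 0; one y-axis crossing is at y = 0.
(c) Matching integer coefficients to the picture gives p.

x^2 + 2*x*y - 3*y^2 - 2*y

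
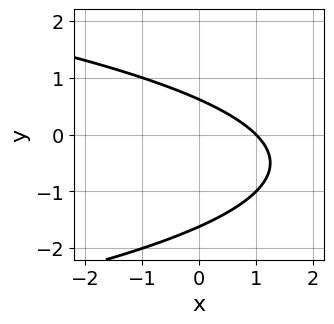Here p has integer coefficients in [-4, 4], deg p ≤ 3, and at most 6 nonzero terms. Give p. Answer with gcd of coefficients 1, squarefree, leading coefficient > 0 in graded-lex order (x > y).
y^2 + x + y - 1

First, the degree is 2 — no degree-1 curve has this shape.
Then, checking where it meets the axes: it meets the x-axis at x = 1 (among the integer gridlines).
Finally, fitting integer coefficients to these (and the overall shape) gives p.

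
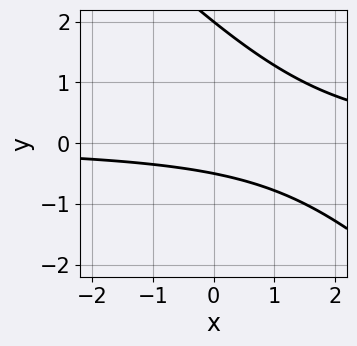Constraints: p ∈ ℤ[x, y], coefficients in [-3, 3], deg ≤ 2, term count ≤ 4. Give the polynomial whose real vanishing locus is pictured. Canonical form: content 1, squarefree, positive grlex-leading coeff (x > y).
1. deg p = 2.
2. From the visible intercepts: it crosses the y-axis at the gridline y = 2; the curve avoids every integer x-axis point in the box.
3. Matching integer coefficients to the picture gives p.

2*x*y + 2*y^2 - 3*y - 2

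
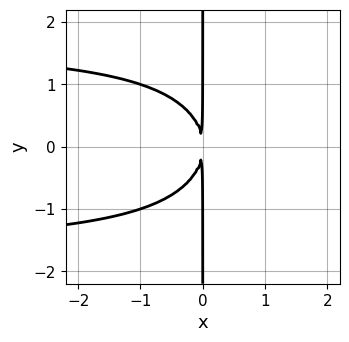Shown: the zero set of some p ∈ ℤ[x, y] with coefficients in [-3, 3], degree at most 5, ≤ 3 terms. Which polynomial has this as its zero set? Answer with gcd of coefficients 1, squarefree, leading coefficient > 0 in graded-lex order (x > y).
1. The degree is 4 — no degree-3 curve has this shape.
2. Symmetries: the y ↦ −y reflection is a symmetry, so y appears only in even powers.
3. From the axis intercepts and sections: every point of the y-axis in the box is on the curve.
4. Matching integer coefficients to the picture gives p.

x^2*y^2 - 2*x*y^2 - 3*x^2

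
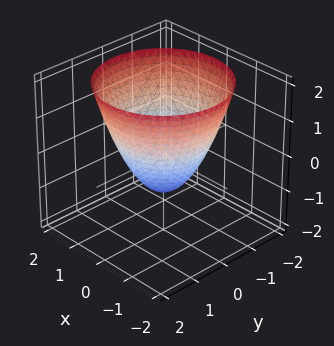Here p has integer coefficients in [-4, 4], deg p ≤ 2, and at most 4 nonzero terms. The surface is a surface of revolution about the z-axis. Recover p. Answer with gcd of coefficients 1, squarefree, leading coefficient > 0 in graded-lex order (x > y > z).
x^2 + y^2 - z - 1

(a) The degree is 2 — a generic line meets the surface in up to 2 points.
(b) Symmetries: rotational symmetry about the z-axis ⇒ p depends on x, y only through x² + y².
(c) Observable constraints: one z-axis crossing is at z = -1; among the integer gridlines, it crosses the y-axis at y ∈ {-1, 1}; among the integer gridlines, it crosses the x-axis at x ∈ {-1, 1}.
(d) Assembling these constraints gives the stated polynomial.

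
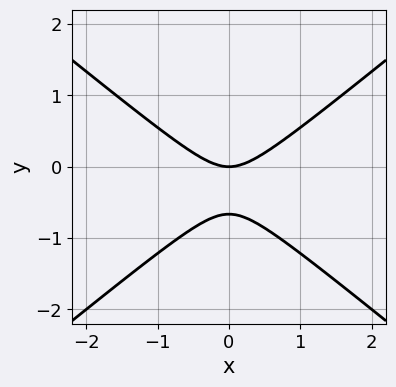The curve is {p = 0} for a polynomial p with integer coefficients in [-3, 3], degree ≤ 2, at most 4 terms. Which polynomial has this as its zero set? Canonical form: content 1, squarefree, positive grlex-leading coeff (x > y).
1. The degree is 2 — the shape is more complex than any degree-1 curve.
2. Symmetries: the x ↦ −x reflection is a symmetry, so x appears only in even powers.
3. From the axis intercepts and sections: it meets the y-axis at y = 0 (among the integer gridlines); it crosses the x-axis at the gridline x = 0.
4. Putting this together gives p.

2*x^2 - 3*y^2 - 2*y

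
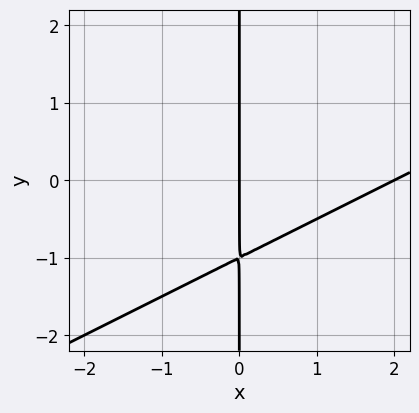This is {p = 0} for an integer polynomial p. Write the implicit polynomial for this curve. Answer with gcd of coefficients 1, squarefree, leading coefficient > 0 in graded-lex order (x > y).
x^2 - 2*x*y - 2*x

1. The degree is 2 — a generic line meets the curve in up to 2 points.
2. Reading off the gridlines: among the integer gridlines, it crosses the x-axis at x ∈ {0, 2}; every point of the y-axis in the box is on the curve.
3. Together with the visible shape, these determine p as stated.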